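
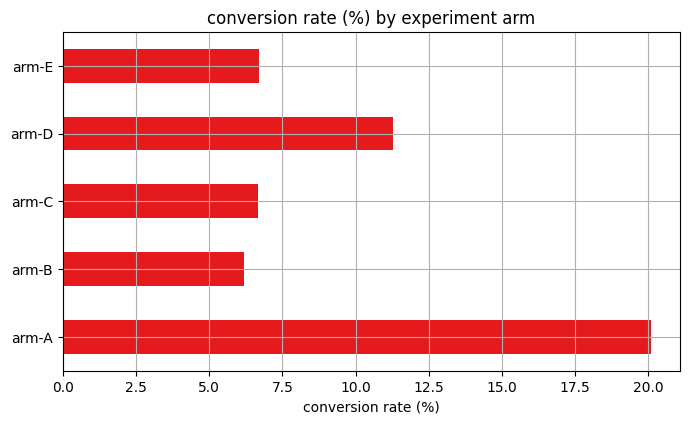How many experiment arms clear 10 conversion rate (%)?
Above 10: arm-A, arm-D.

2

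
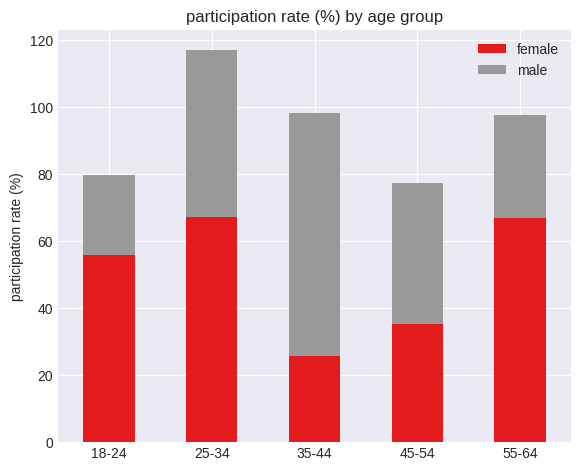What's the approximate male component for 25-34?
≈ 50

male top ≈ 120, bottom ≈ 70; segment ≈ 50.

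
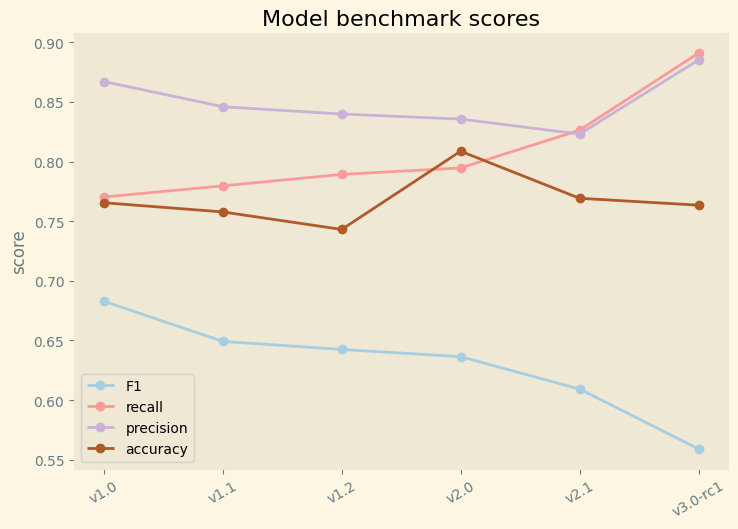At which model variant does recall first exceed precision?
v2.1

v2.0: recall ≈ 0.80 vs precision ≈ 0.85 (not yet); v2.1: recall ≈ 0.85 vs precision ≈ 0.80 (first crossover).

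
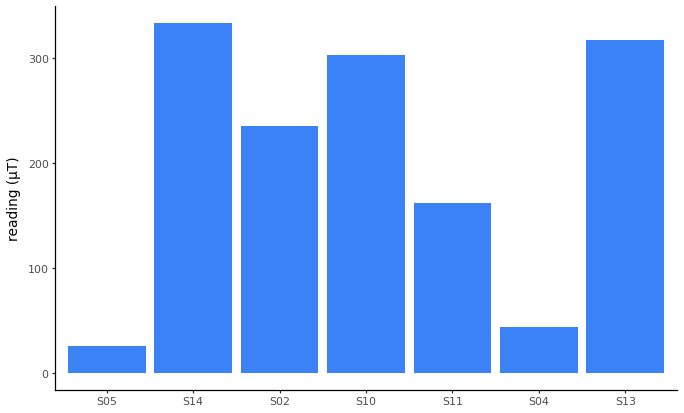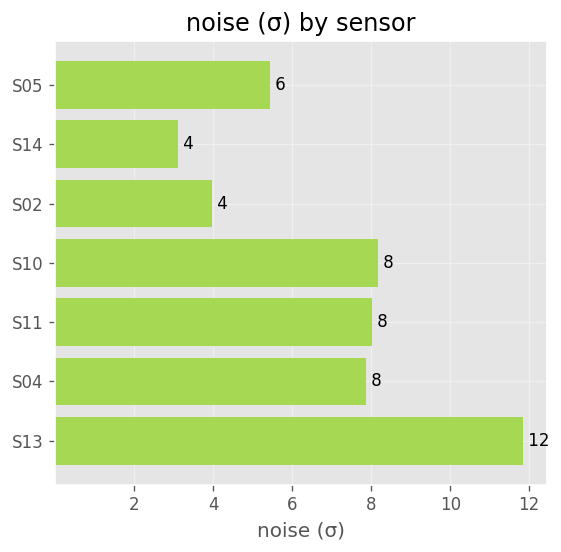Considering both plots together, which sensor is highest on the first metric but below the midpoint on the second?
S14

Chart 2 median noise (σ) ≈ 8; below-median sensors: S05, S14, S02. Among those, S14 has the highest reading (µT) (≈ 350).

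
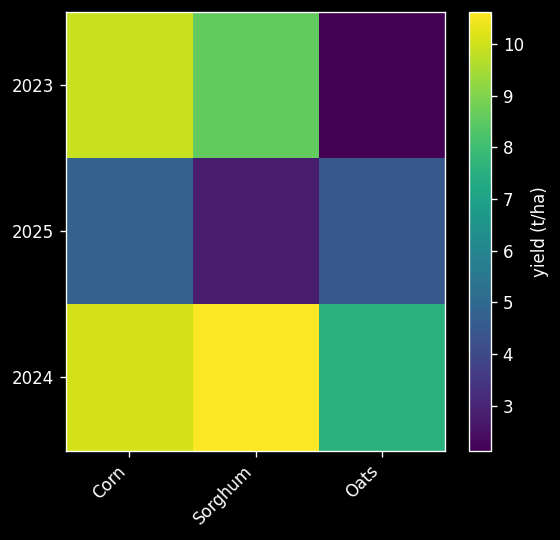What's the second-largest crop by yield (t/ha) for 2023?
Sorghum

Top 3 for 2023: Corn ≈ 10, Sorghum ≈ 9, Oats ≈ 2.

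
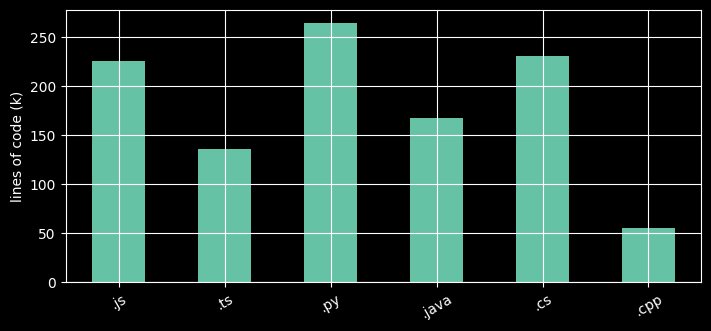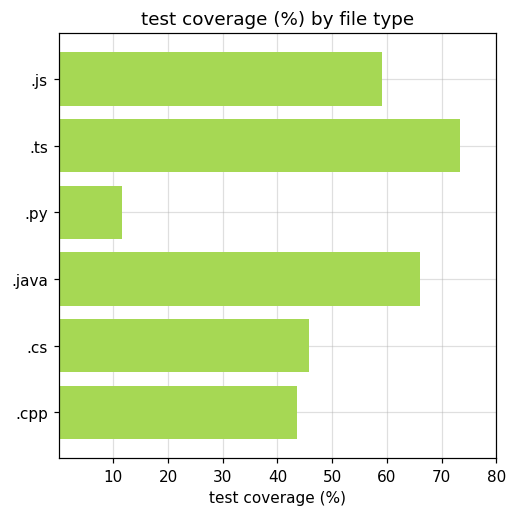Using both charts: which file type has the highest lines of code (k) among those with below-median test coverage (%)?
.py

Chart 2 median test coverage (%) ≈ 50; below-median file types: .py, .cs, .cpp. Among those, .py has the highest lines of code (k) (≈ 275).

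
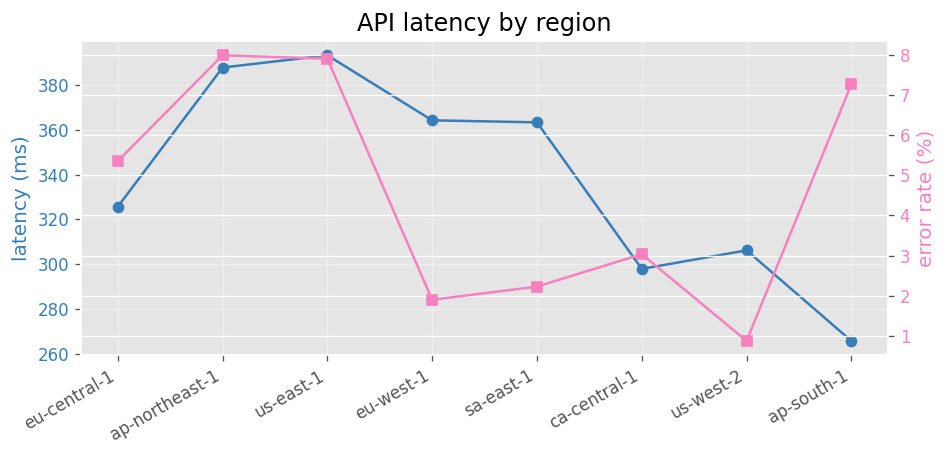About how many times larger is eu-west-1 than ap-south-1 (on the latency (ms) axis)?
eu-west-1 ≈ 360, ap-south-1 ≈ 260; 360/260 ≈ 1.38.

≈ 1.38×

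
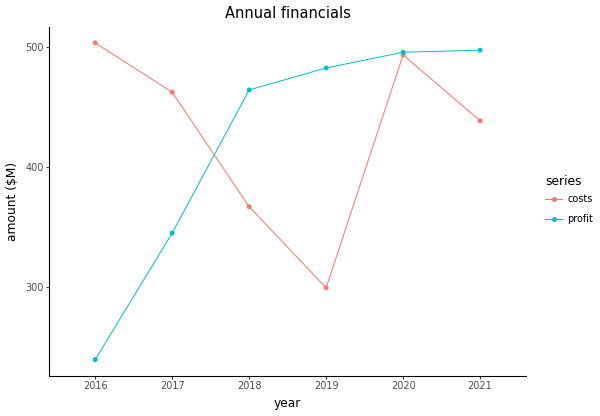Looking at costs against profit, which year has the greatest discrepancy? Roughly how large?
2016, ≈ 250 $M

2016: costs ≈ 500, profit ≈ 250 → gap ≈ 250. Next-largest (2019) is only ≈ 175.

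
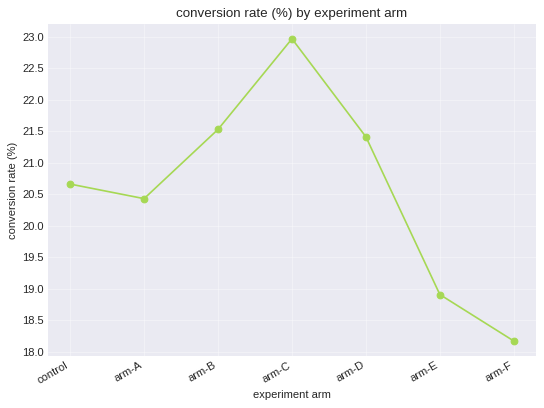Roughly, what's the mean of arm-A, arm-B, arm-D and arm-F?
≈ 20.38

(20.5 + 21.5 + 21.5 + 18.0) / 4 ≈ 20.38.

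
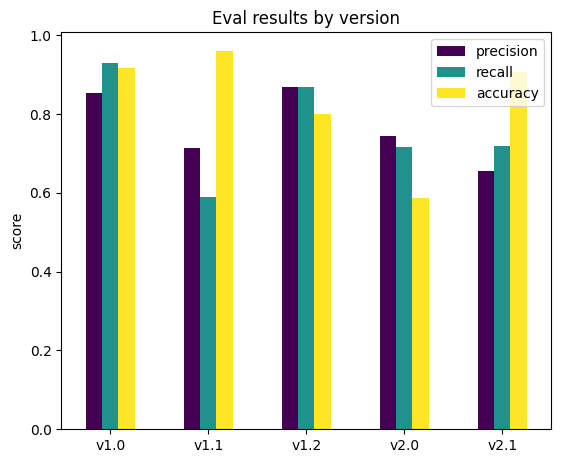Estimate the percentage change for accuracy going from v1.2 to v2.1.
v1.2 ≈ 0.8, v2.1 ≈ 0.9; (0.9 − 0.8) / 0.8 ≈ +12.5%.

≈ +12.5%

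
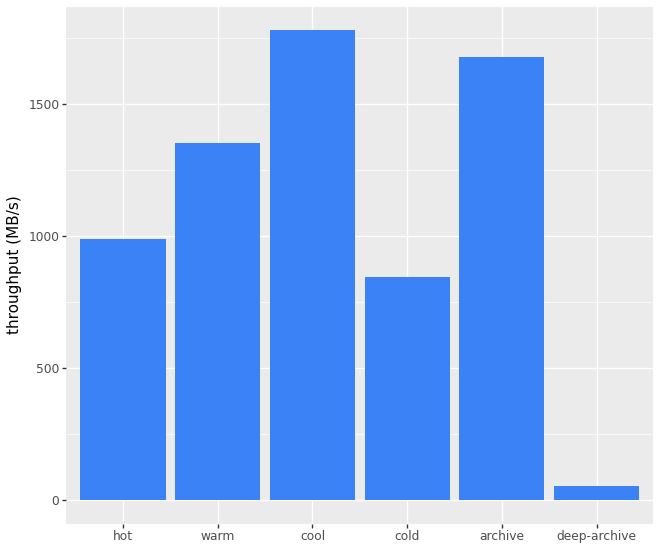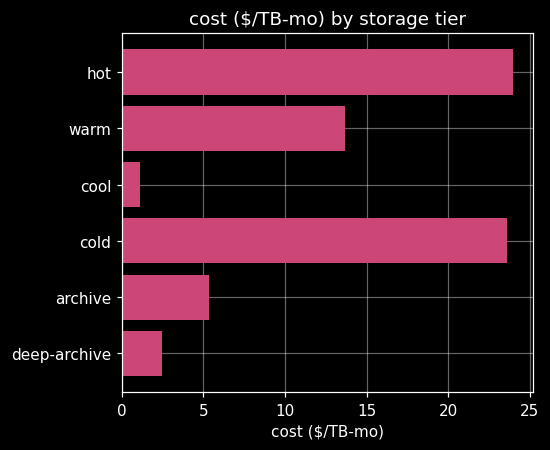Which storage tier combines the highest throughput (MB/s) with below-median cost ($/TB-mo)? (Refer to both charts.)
Chart 2 median cost ($/TB-mo) ≈ 10; below-median storage tiers: cool, archive, deep-archive. Among those, cool has the highest throughput (MB/s) (≈ 1800).

cool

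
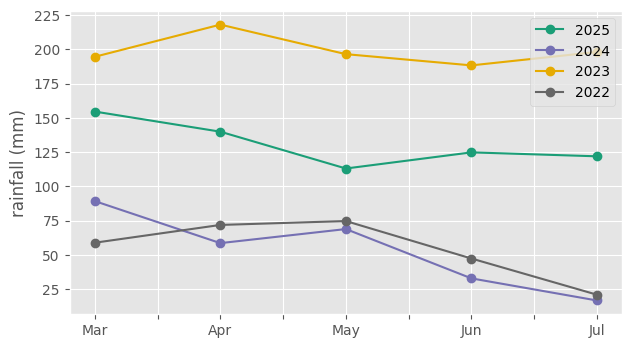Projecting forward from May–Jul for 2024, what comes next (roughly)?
Last three: 60, 40, 20 → slope ≈ -20/step → next ≈ 0.

≈ 0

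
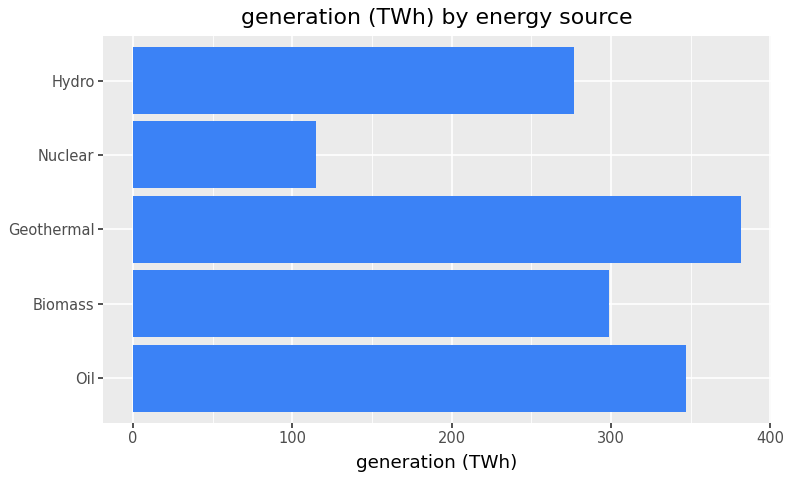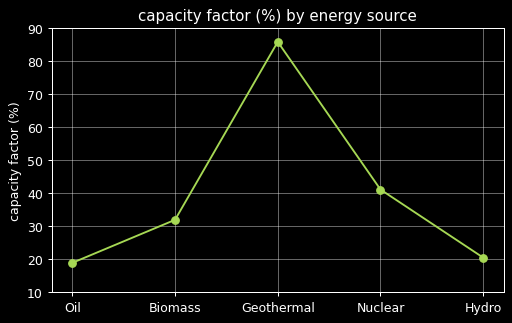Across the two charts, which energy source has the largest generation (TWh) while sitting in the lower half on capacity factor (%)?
Chart 2 median capacity factor (%) ≈ 30; below-median energy sources: Oil, Hydro. Among those, Oil has the highest generation (TWh) (≈ 350).

Oil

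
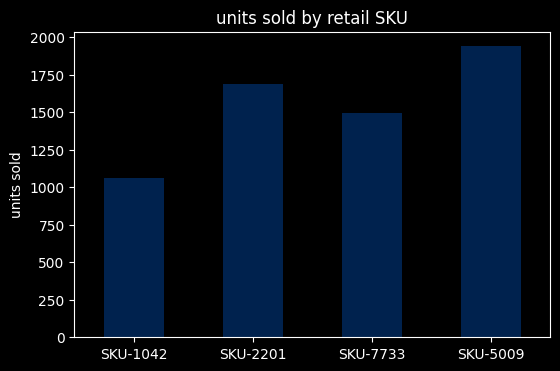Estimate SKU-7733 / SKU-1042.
≈ 1.4×

SKU-7733 ≈ 1400, SKU-1042 ≈ 1000; 1400/1000 ≈ 1.4.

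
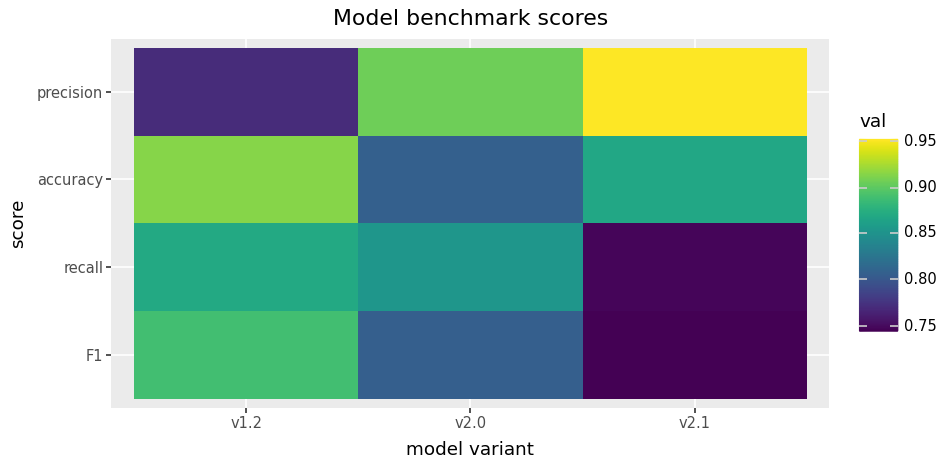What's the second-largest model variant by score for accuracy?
Top 3 for accuracy: v1.2 ≈ 0.92, v2.1 ≈ 0.86, v2.0 ≈ 0.80.

v2.1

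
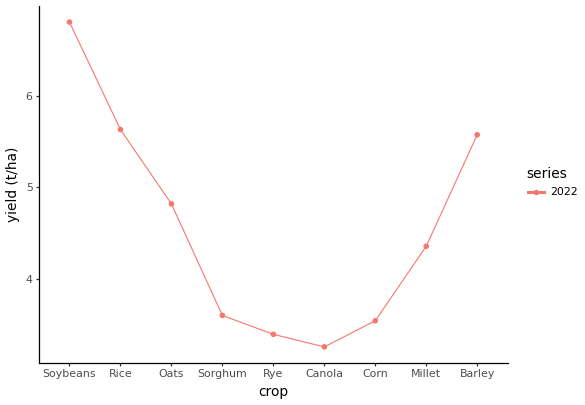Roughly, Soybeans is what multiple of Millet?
≈ 1.56×

Soybeans ≈ 7.0, Millet ≈ 4.5; 7.0/4.5 ≈ 1.56.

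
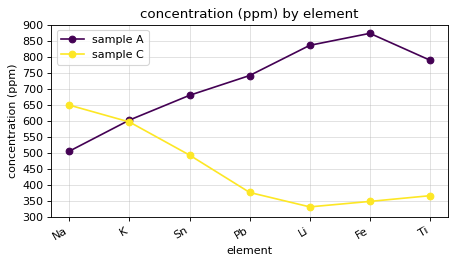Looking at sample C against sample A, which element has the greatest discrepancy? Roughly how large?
Fe: sample C ≈ 350, sample A ≈ 900 → gap ≈ 550. Next-largest (Li) is only ≈ 500.

Fe, ≈ 550 ppm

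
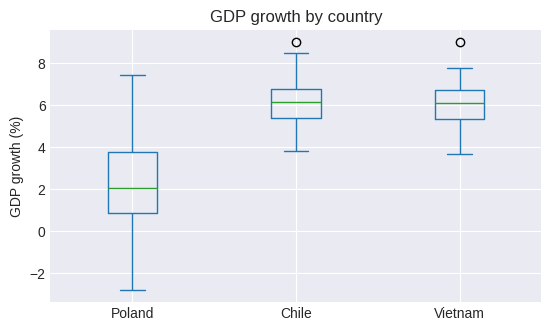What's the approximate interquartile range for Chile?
≈ 1.5

Q3 ≈ 7.0, Q1 ≈ 5.5; IQR ≈ 1.5.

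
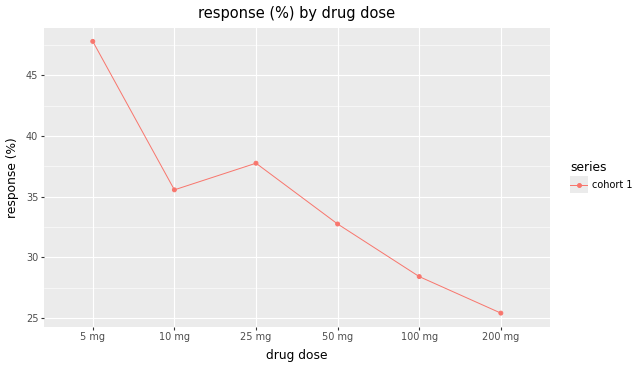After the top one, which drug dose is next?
25 mg

Top 3: 5 mg ≈ 48, 25 mg ≈ 38, 10 mg ≈ 36.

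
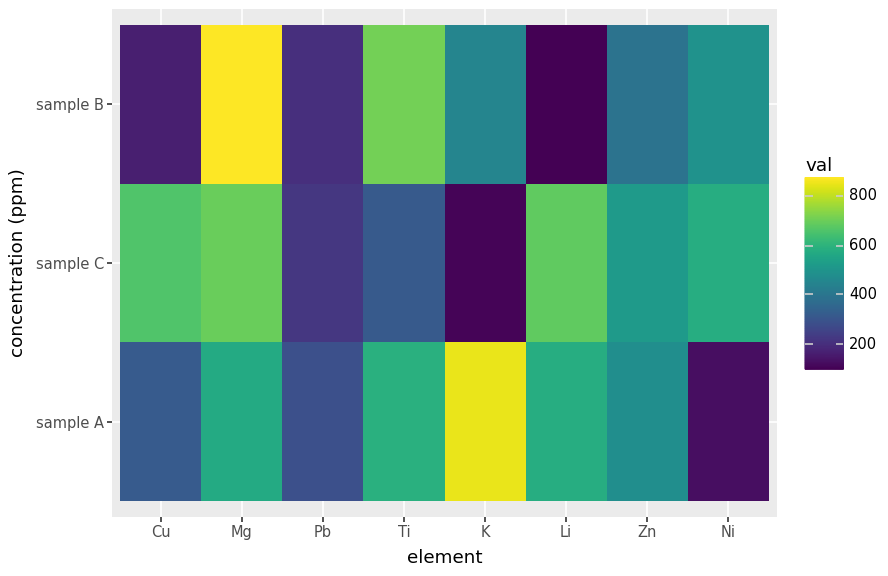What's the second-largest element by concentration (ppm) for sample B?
Ti

Top 3 for sample B: Mg ≈ 900, Ti ≈ 700, Ni ≈ 500.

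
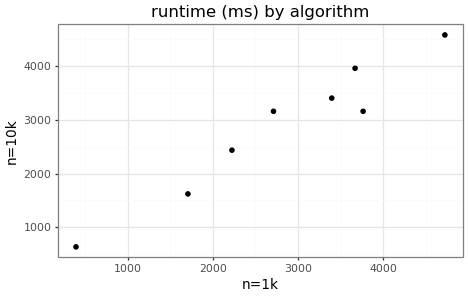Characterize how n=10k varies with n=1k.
Points are positively correlated; strong (|r| ≈ 1.0).

positive, strong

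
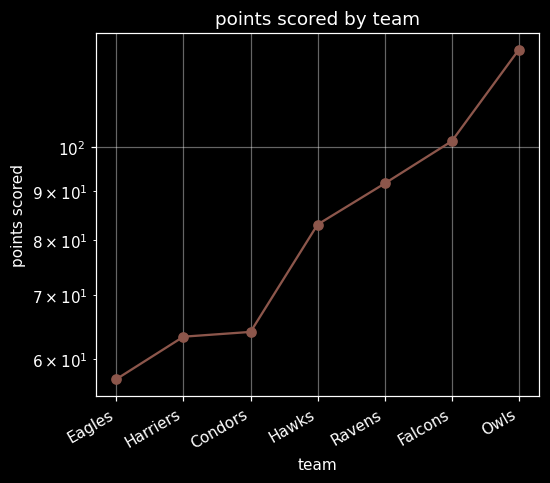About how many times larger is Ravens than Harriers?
Ravens ≈ 90, Harriers ≈ 60; 90/60 ≈ 1.5.

≈ 1.5×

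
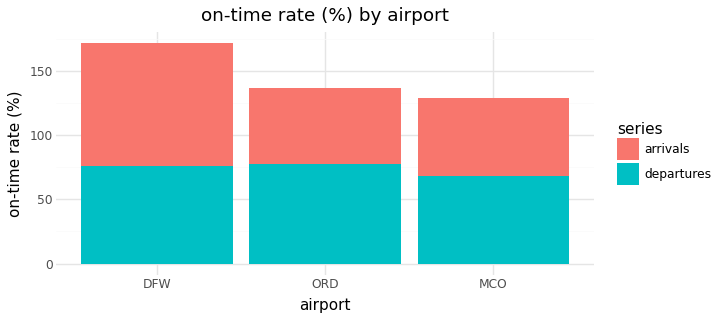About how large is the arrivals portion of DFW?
arrivals top ≈ 180, bottom ≈ 80; segment ≈ 100.

≈ 100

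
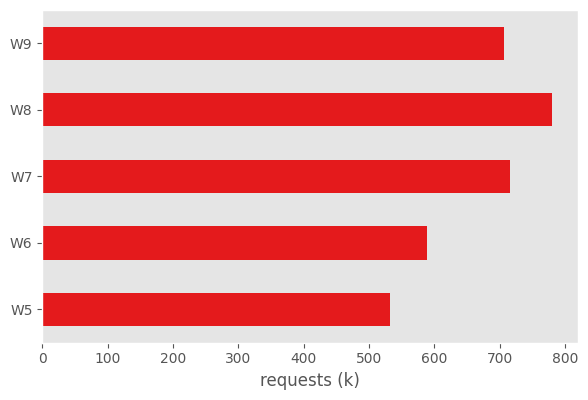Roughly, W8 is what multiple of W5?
≈ 1.6×

W8 ≈ 800, W5 ≈ 500; 800/500 ≈ 1.6.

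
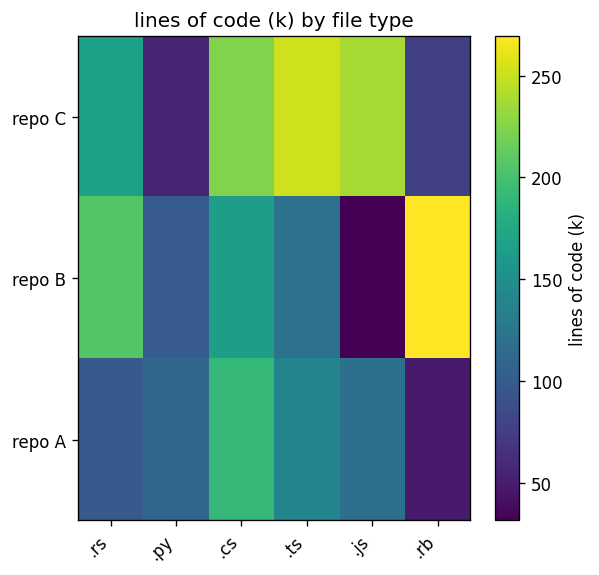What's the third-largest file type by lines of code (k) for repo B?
Top 4 for repo B: .rb ≈ 260, .rs ≈ 200, .cs ≈ 160, .ts ≈ 120.

.cs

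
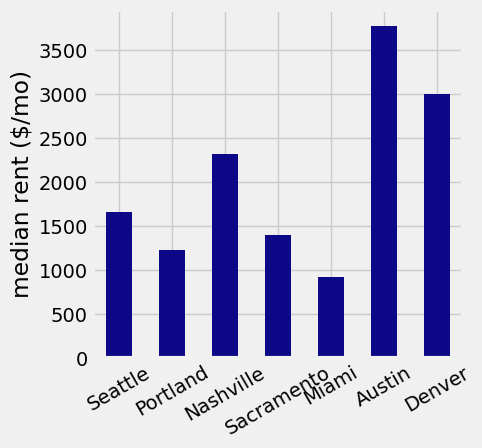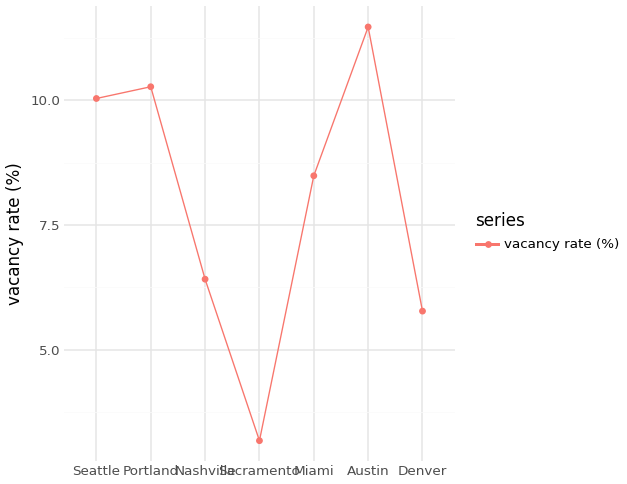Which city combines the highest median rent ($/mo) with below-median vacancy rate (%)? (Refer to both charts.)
Denver

Chart 2 median vacancy rate (%) ≈ 8; below-median cities: Nashville, Sacramento, Denver. Among those, Denver has the highest median rent ($/mo) (≈ 3000).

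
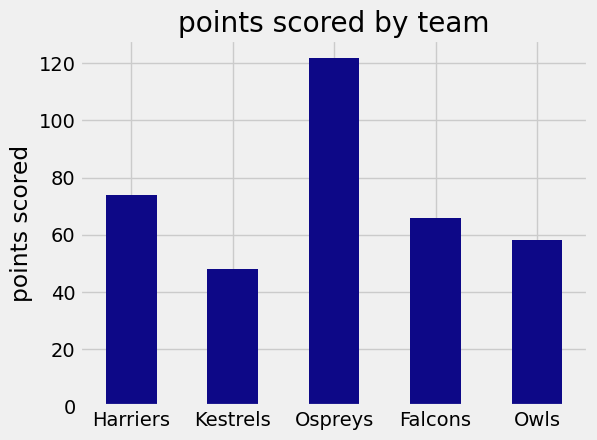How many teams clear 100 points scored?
Above 100: Ospreys.

1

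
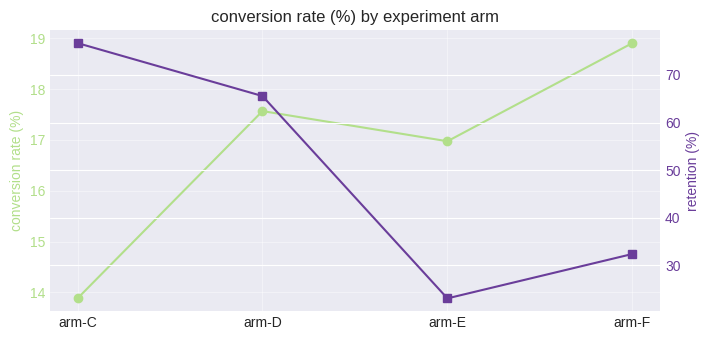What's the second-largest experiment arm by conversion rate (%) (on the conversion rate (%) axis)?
arm-D

Top 3 (on the conversion rate (%) axis): arm-F ≈ 19.0, arm-D ≈ 17.5, arm-E ≈ 17.0.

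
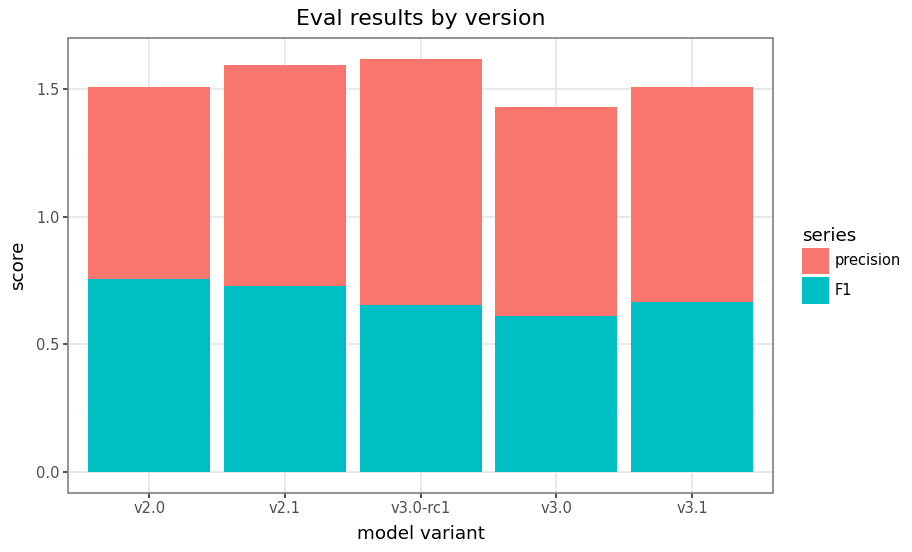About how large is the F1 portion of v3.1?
F1 top ≈ 0.6, bottom ≈ 0.0; segment ≈ 0.6.

≈ 0.6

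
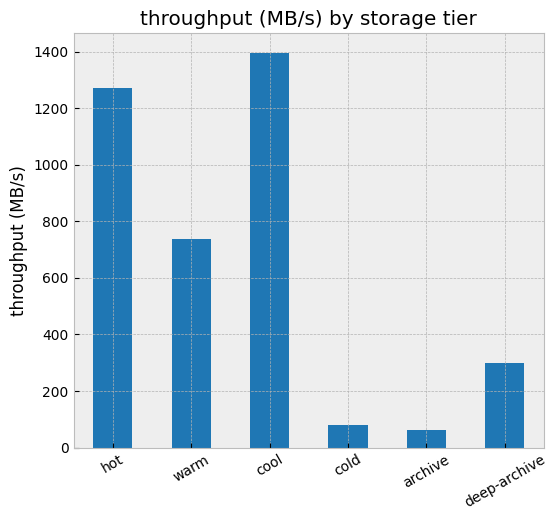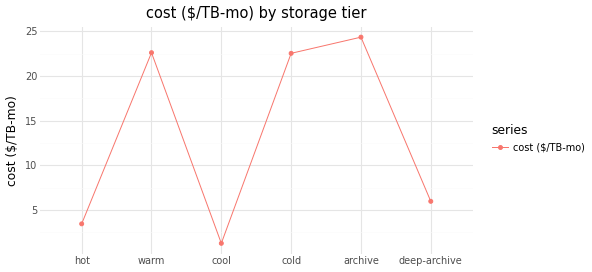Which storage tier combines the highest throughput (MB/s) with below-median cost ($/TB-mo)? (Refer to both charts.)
Chart 2 median cost ($/TB-mo) ≈ 15; below-median storage tiers: hot, cool, deep-archive. Among those, cool has the highest throughput (MB/s) (≈ 1400).

cool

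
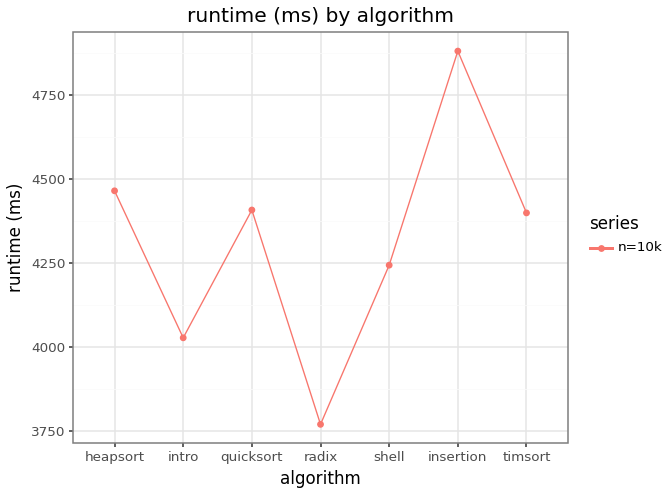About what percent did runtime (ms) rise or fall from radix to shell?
≈ +10.5%

radix ≈ 3800, shell ≈ 4200; (4200 − 3800) / 3800 ≈ +10.5%.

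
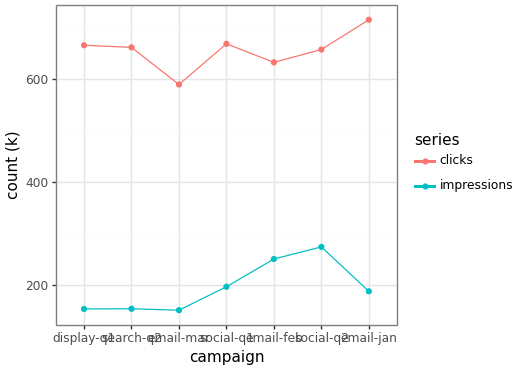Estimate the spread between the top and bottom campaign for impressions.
≈ 100

Max social-q2 ≈ 250, min email-mar ≈ 150; range ≈ 100.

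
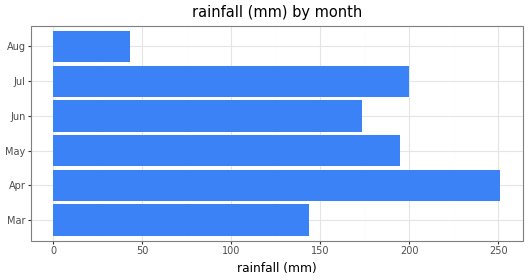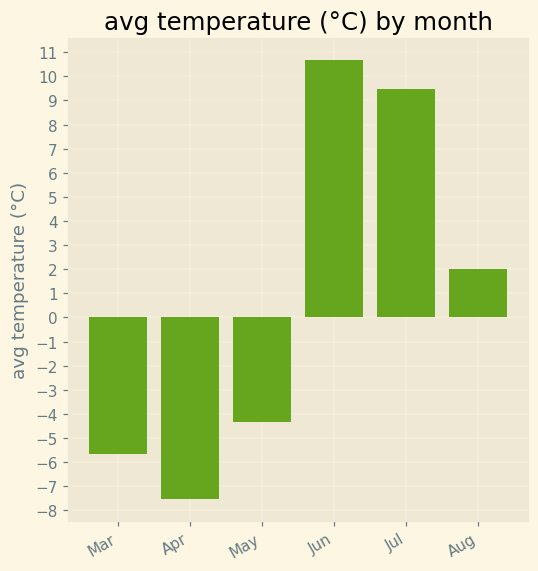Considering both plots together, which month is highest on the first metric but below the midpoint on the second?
Chart 2 median avg temperature (°C) ≈ -1; below-median months: Mar, Apr, May. Among those, Apr has the highest rainfall (mm) (≈ 250).

Apr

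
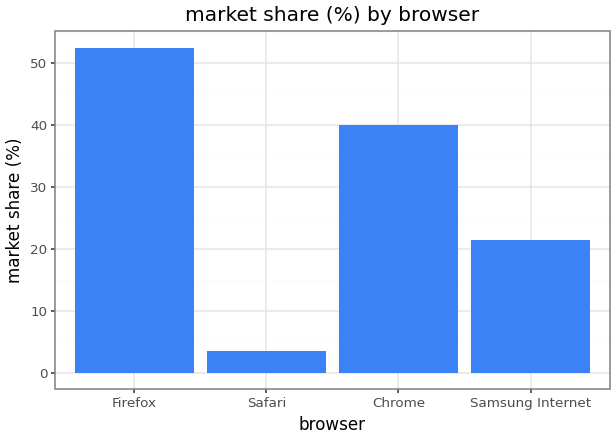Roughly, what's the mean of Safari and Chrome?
≈ 22

(5 + 40) / 2 ≈ 22.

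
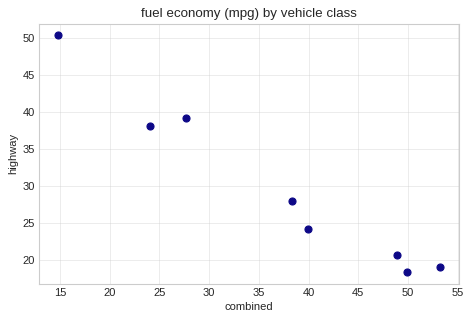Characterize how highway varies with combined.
negative, strong

Points are negatively correlated; strong (|r| ≈ 1.0).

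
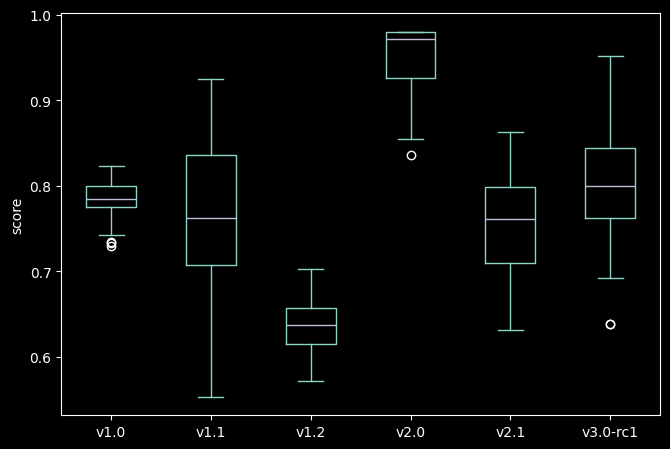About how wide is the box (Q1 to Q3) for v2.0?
≈ 0.05

Q3 ≈ 1.00, Q1 ≈ 0.95; IQR ≈ 0.05.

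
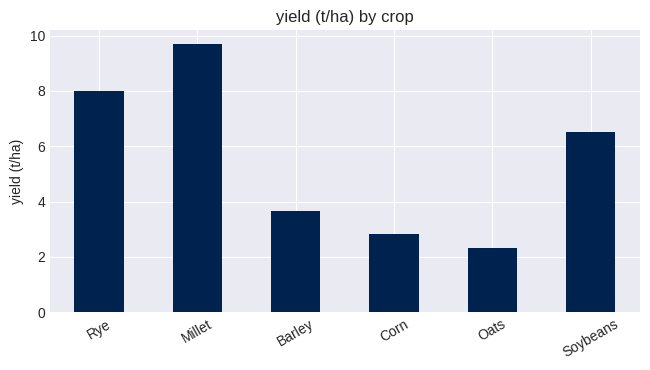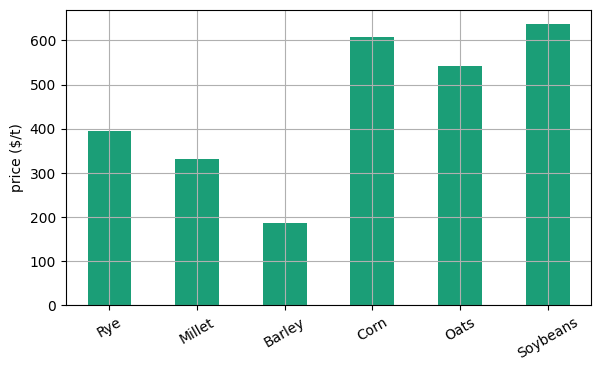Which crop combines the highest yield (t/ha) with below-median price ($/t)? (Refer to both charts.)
Chart 2 median price ($/t) ≈ 500; below-median crops: Rye, Millet, Barley. Among those, Millet has the highest yield (t/ha) (≈ 10).

Millet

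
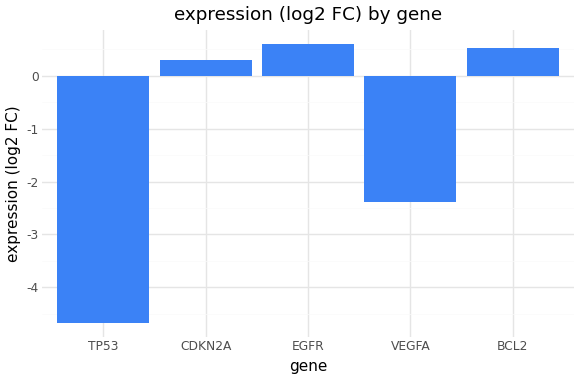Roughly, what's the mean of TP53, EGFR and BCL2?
≈ -1.17

(-4.5 + 0.5 + 0.5) / 3 ≈ -1.17.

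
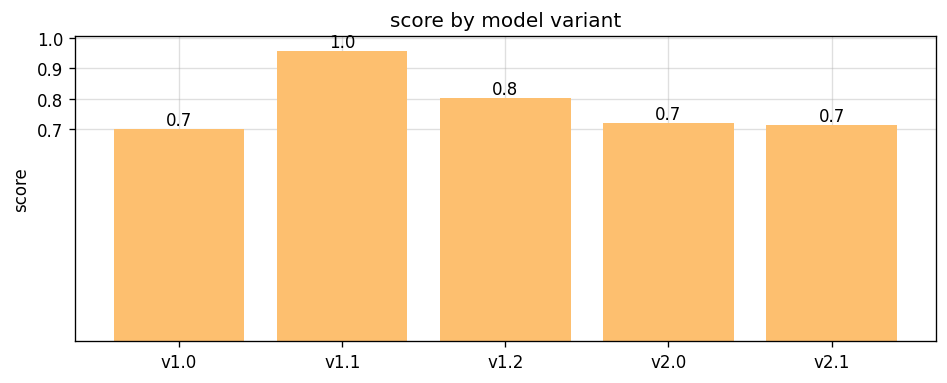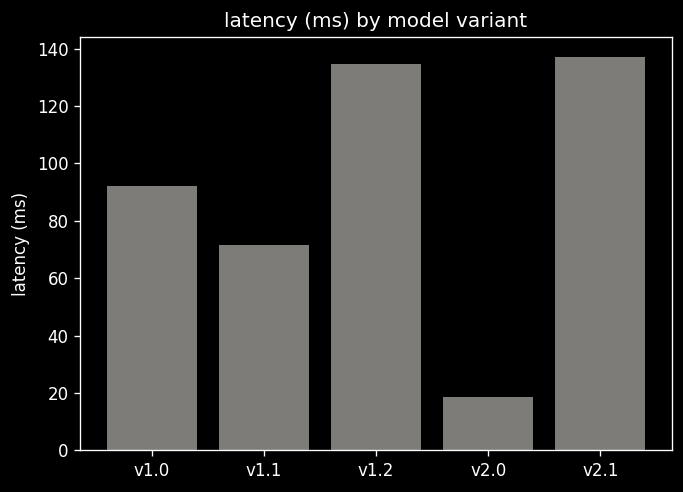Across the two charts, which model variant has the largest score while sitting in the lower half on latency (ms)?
v1.1

Chart 2 median latency (ms) ≈ 100; below-median model variants: v1.1, v2.0. Among those, v1.1 has the highest score (≈ 1).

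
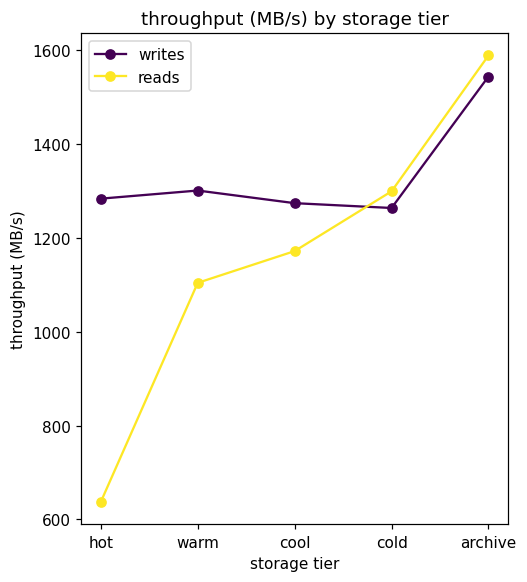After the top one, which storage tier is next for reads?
Top 3 for reads: archive ≈ 1600, cold ≈ 1300, cool ≈ 1200.

cold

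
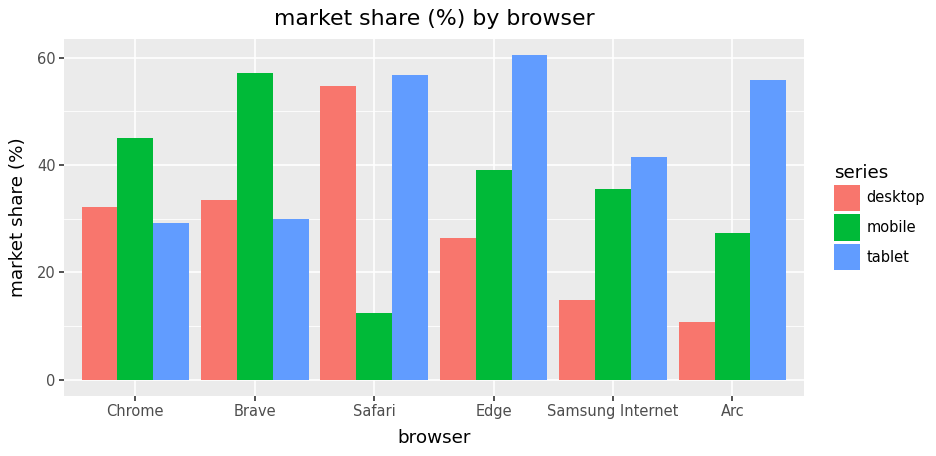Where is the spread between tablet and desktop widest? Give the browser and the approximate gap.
Arc, ≈ 50 %

Arc: tablet ≈ 60, desktop ≈ 10 → gap ≈ 50. Next-largest (Edge) is only ≈ 30.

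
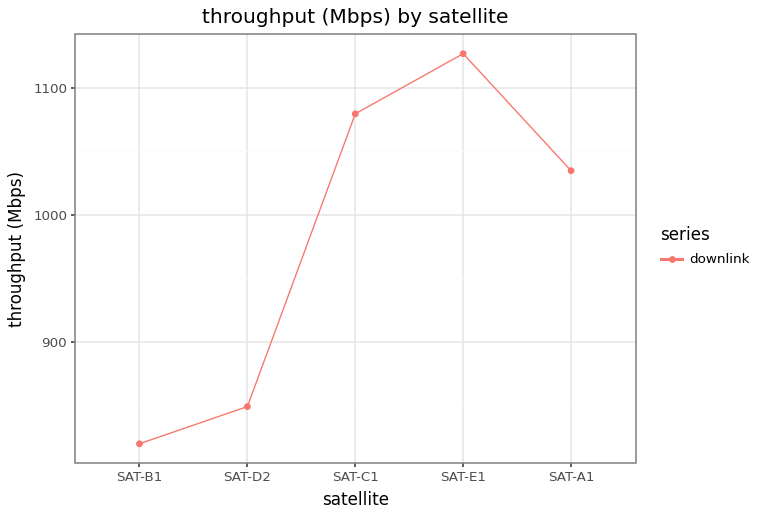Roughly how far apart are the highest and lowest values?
≈ 350

Max SAT-E1 ≈ 1150, min SAT-B1 ≈ 800; range ≈ 350.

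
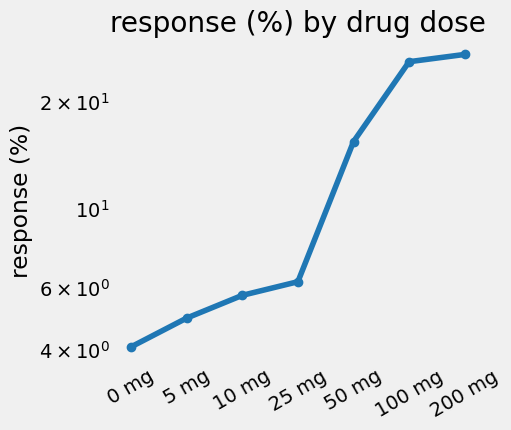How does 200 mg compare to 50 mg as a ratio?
200 mg ≈ 28, 50 mg ≈ 16; 28/16 ≈ 1.75.

≈ 1.75×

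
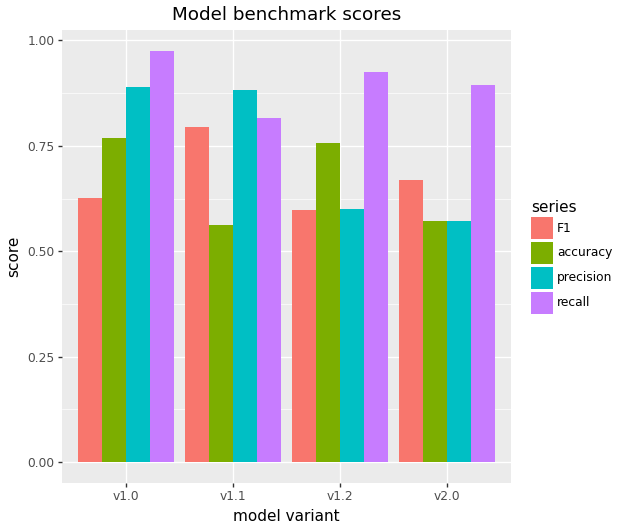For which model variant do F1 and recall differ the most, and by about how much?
v1.0, ≈ 0.4

v1.0: F1 ≈ 0.6, recall ≈ 1.0 → gap ≈ 0.4. Next-largest (v1.2) is only ≈ 0.3.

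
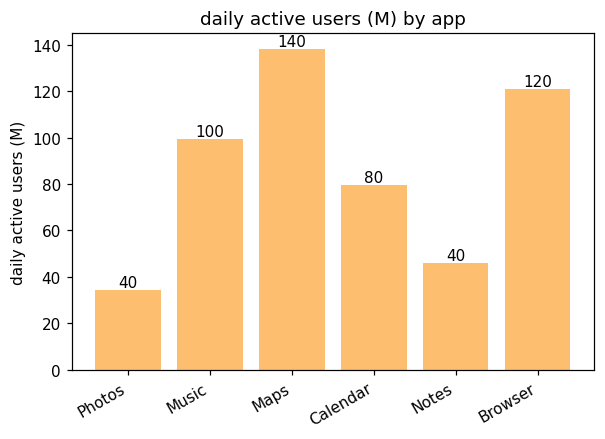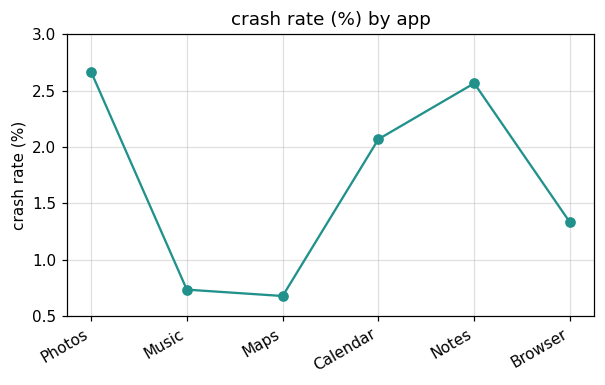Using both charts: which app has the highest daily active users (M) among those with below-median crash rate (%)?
Chart 2 median crash rate (%) ≈ 1.5; below-median apps: Music, Maps, Browser. Among those, Maps has the highest daily active users (M) (≈ 140).

Maps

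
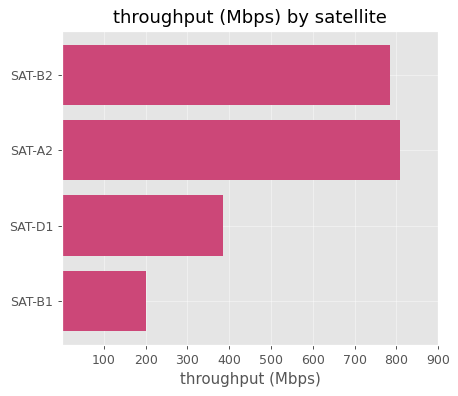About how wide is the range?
≈ 600

Max SAT-A2 ≈ 800, min SAT-B1 ≈ 200; range ≈ 600.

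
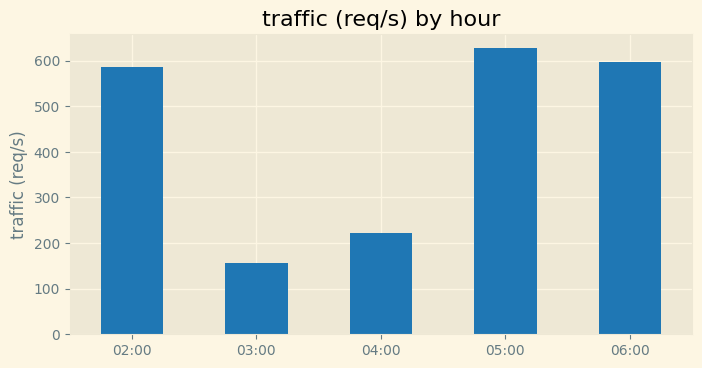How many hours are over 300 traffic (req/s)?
Above 300: 02:00, 05:00, 06:00.

3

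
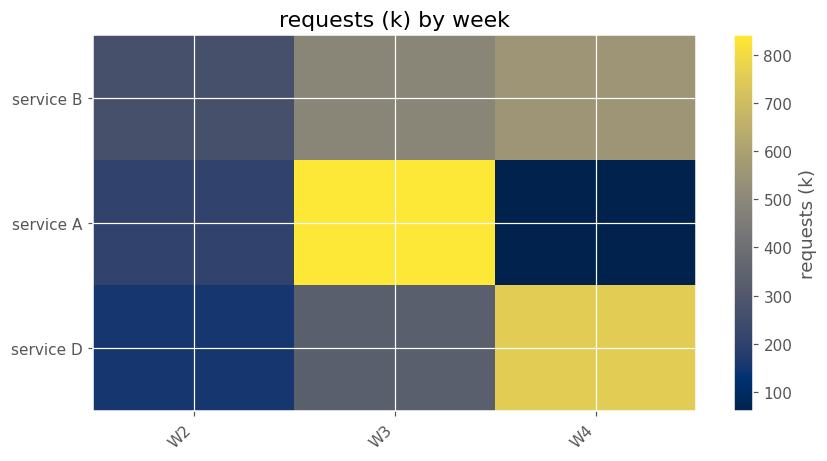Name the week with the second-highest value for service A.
Top 3 for service A: W3 ≈ 800, W2 ≈ 200, W4 ≈ 100.

W2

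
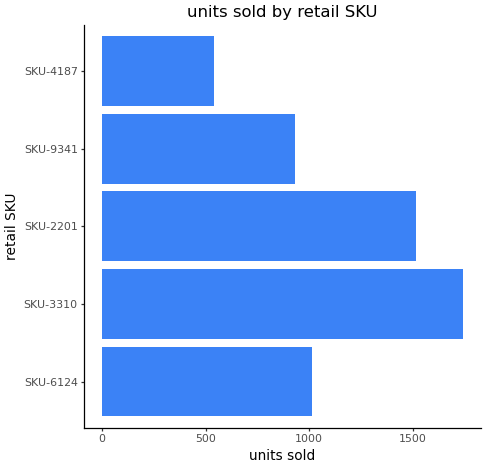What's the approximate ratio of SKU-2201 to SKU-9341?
≈ 1.6×

SKU-2201 ≈ 1600, SKU-9341 ≈ 1000; 1600/1000 ≈ 1.6.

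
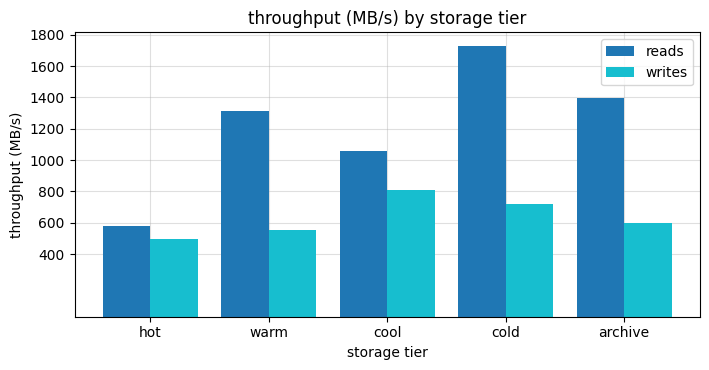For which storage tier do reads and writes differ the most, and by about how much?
cold: reads ≈ 1800, writes ≈ 800 → gap ≈ 1000. Next-largest (archive) is only ≈ 800.

cold, ≈ 1000 MB/s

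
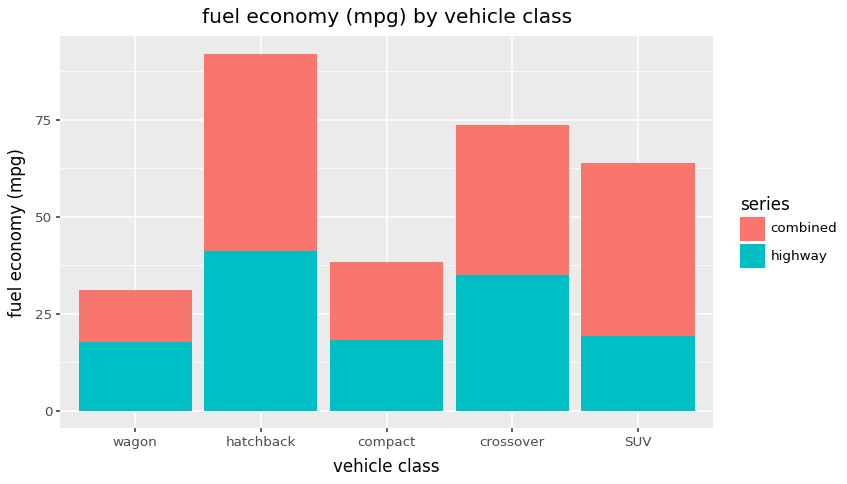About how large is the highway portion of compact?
highway top ≈ 20, bottom ≈ 0; segment ≈ 20.

≈ 20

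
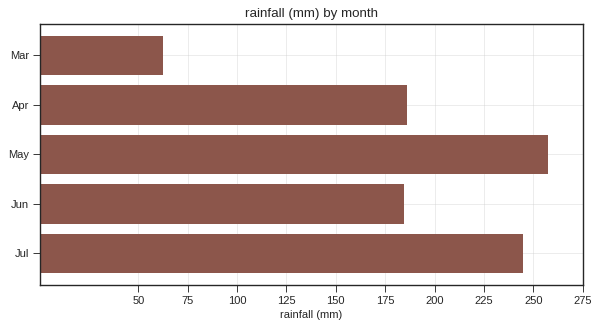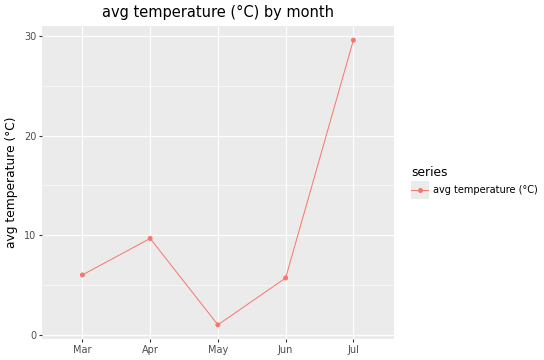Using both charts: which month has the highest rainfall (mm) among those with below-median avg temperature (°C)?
May

Chart 2 median avg temperature (°C) ≈ 5; below-median months: May, Jun. Among those, May has the highest rainfall (mm) (≈ 250).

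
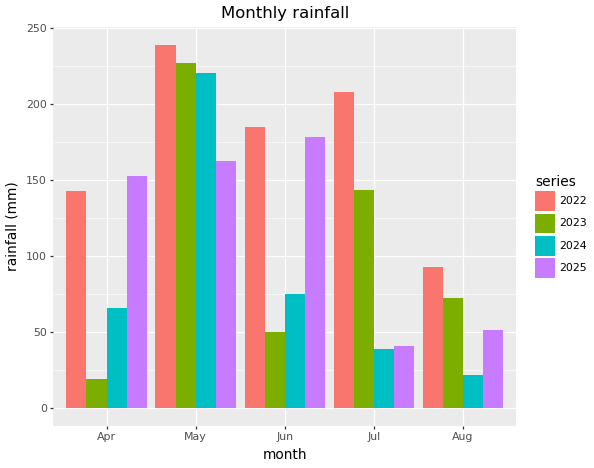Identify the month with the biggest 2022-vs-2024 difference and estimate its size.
Jul: 2022 ≈ 200, 2024 ≈ 40 → gap ≈ 160. Next-largest (Jun) is only ≈ 100.

Jul, ≈ 160 mm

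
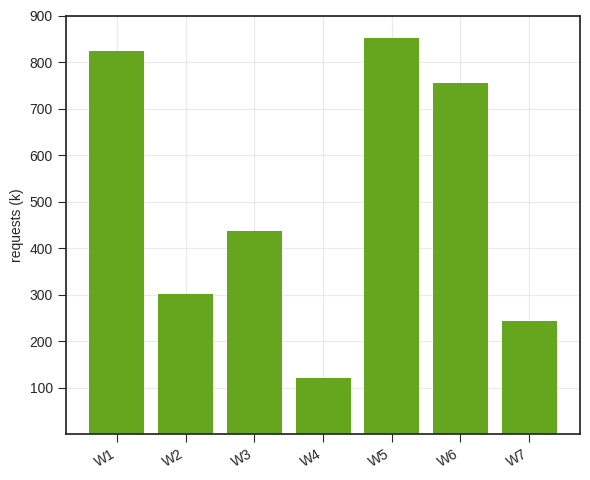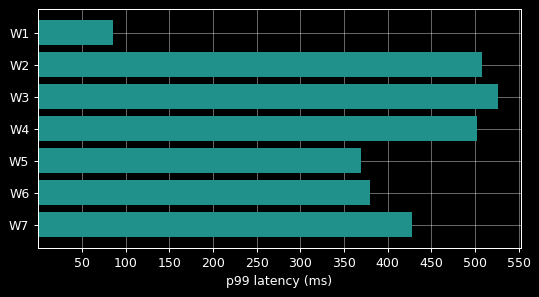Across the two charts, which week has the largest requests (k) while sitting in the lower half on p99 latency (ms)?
W5

Chart 2 median p99 latency (ms) ≈ 450; below-median weeks: W1, W5, W6. Among those, W5 has the highest requests (k) (≈ 900).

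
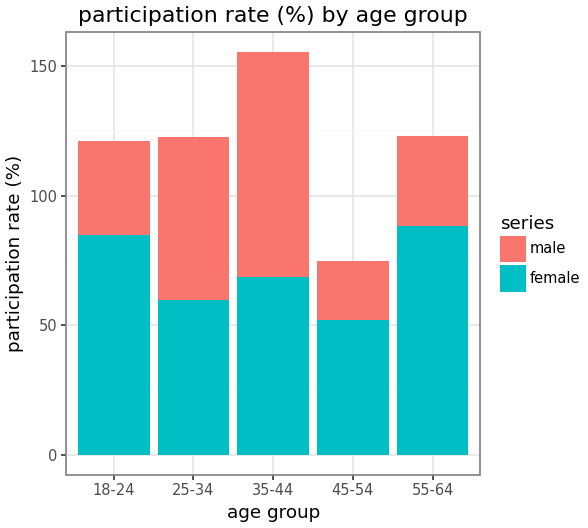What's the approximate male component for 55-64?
male top ≈ 120, bottom ≈ 80; segment ≈ 40.

≈ 40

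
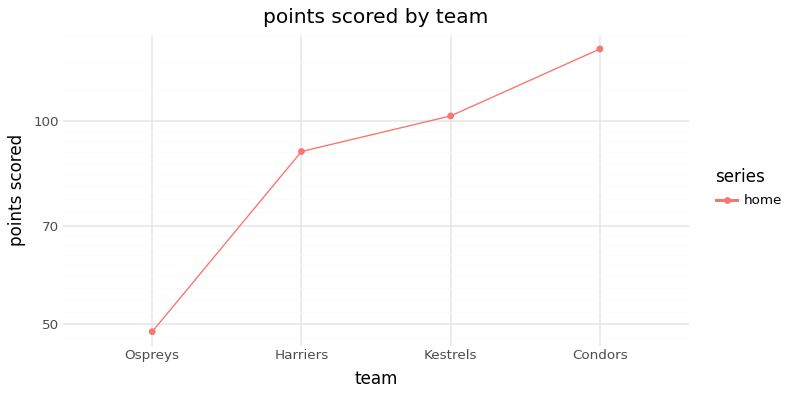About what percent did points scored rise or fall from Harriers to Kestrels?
≈ +11.1%

Harriers ≈ 90, Kestrels ≈ 100; (100 − 90) / 90 ≈ +11.1%.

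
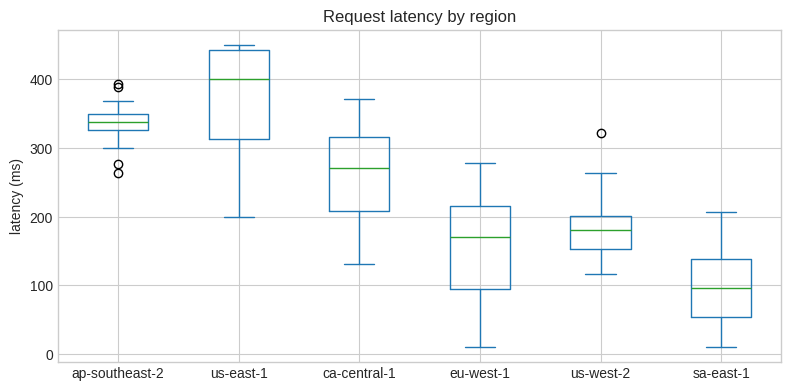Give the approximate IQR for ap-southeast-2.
Q3 ≈ 350, Q1 ≈ 325; IQR ≈ 25.

≈ 25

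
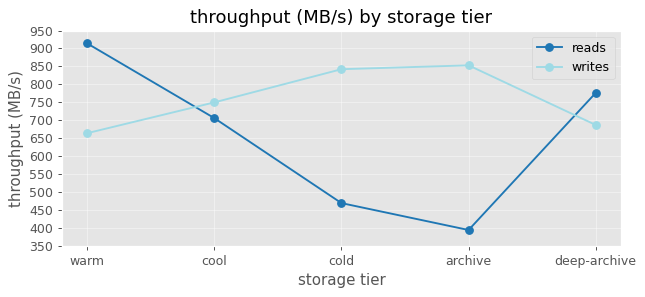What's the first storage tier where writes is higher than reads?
warm: writes ≈ 650 vs reads ≈ 900 (not yet); cool: writes ≈ 750 vs reads ≈ 700 (first crossover).

cool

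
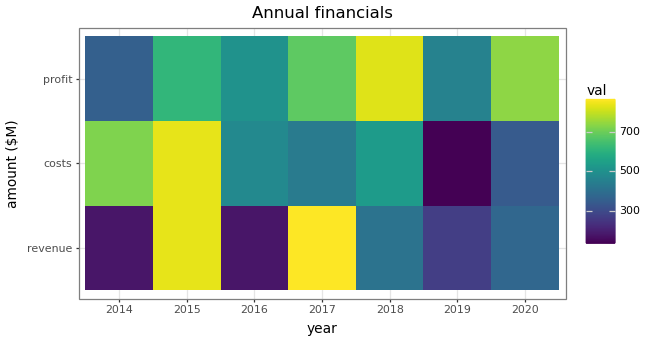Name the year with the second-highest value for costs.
2014

Top 3 for costs: 2015 ≈ 800, 2014 ≈ 700, 2018 ≈ 500.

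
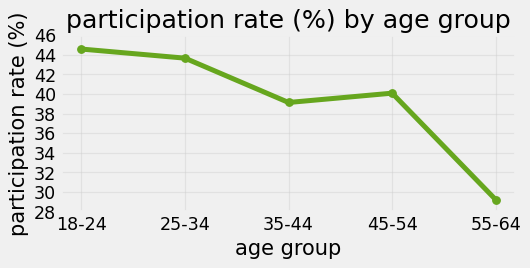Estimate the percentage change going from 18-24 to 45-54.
≈ -9.1%

18-24 ≈ 44, 45-54 ≈ 40; (40 − 44) / 44 ≈ -9.1%.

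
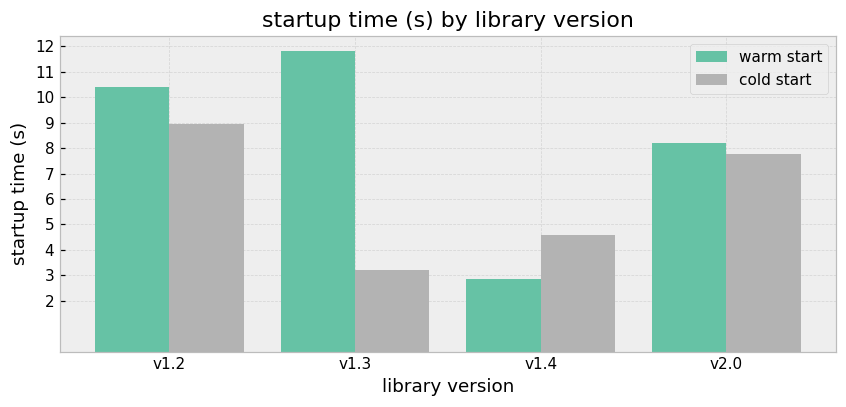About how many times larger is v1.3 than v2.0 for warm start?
v1.3 ≈ 12, v2.0 ≈ 8; 12/8 ≈ 1.5.

≈ 1.5×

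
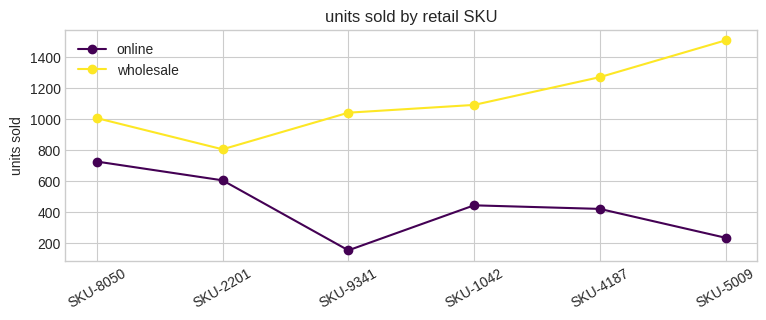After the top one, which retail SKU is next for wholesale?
SKU-4187

Top 3 for wholesale: SKU-5009 ≈ 1600, SKU-4187 ≈ 1200, SKU-1042 ≈ 1000.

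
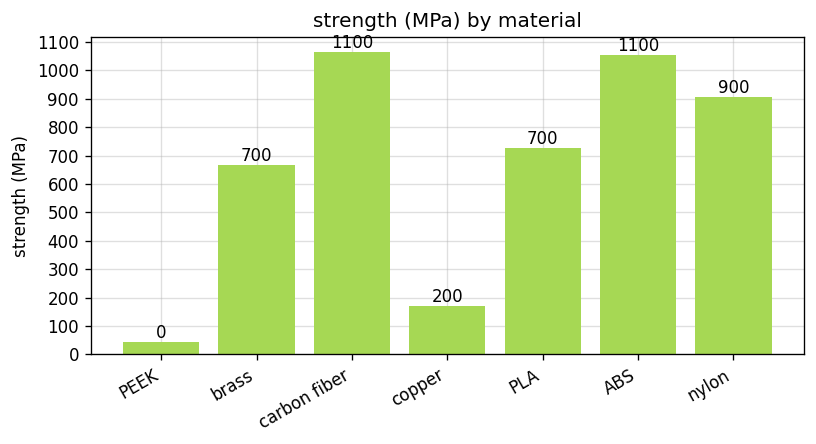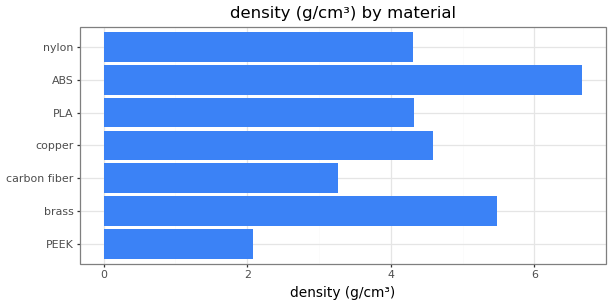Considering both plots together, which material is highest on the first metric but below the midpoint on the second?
carbon fiber

Chart 2 median density (g/cm³) ≈ 4; below-median materials: PEEK, carbon fiber, nylon. Among those, carbon fiber has the highest strength (MPa) (≈ 1100).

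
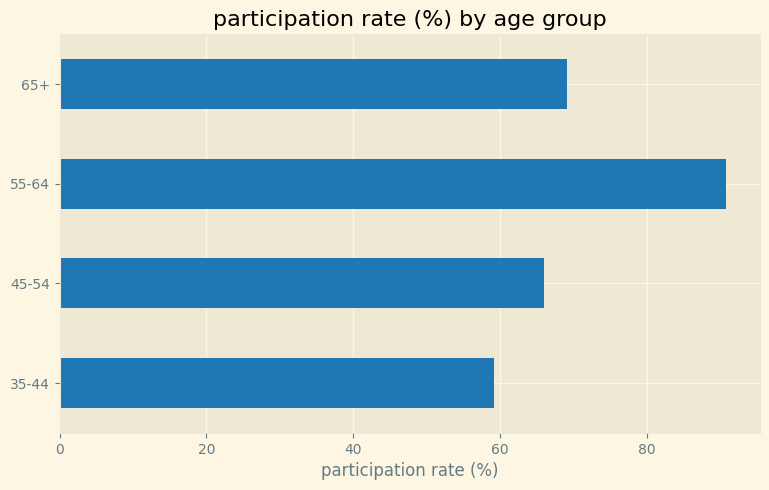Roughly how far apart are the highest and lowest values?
Max 55-64 ≈ 90, min 35-44 ≈ 60; range ≈ 30.

≈ 30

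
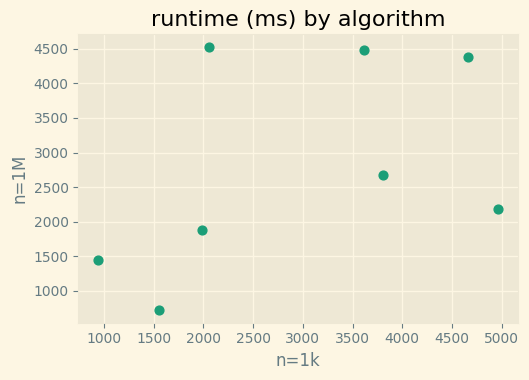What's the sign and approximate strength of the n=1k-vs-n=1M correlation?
Points are positively correlated; moderate (|r| ≈ 0.5).

positive, moderate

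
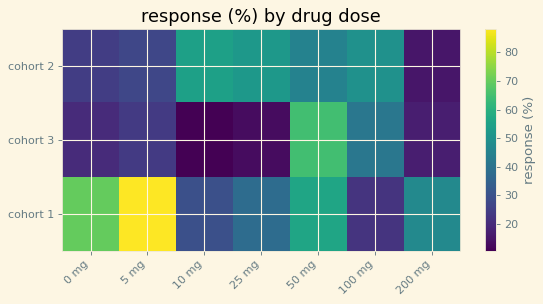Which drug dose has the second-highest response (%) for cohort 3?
100 mg

Top 3 for cohort 3: 50 mg ≈ 60, 100 mg ≈ 40, 5 mg ≈ 20.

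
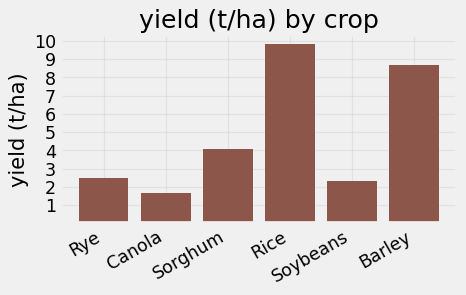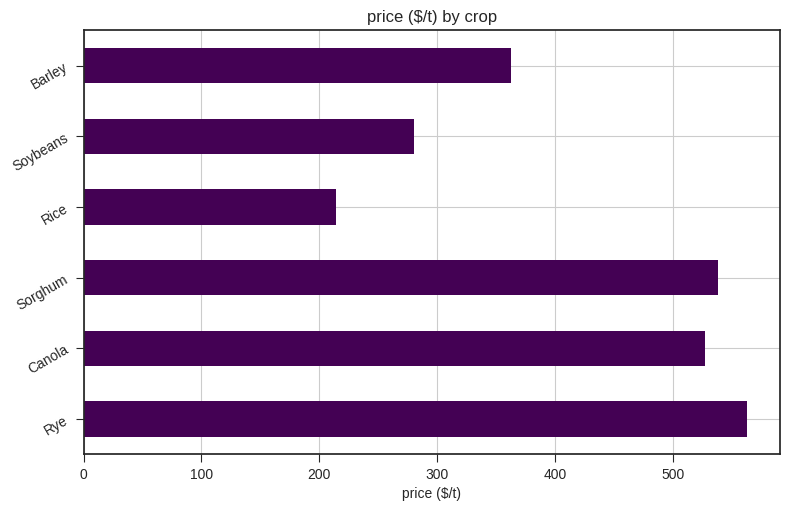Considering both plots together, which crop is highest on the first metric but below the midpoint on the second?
Rice

Chart 2 median price ($/t) ≈ 400; below-median crops: Rice, Soybeans, Barley. Among those, Rice has the highest yield (t/ha) (≈ 10).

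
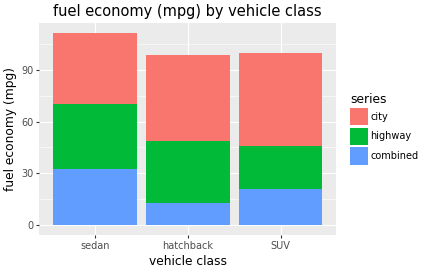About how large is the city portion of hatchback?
≈ 50

city top ≈ 100, bottom ≈ 50; segment ≈ 50.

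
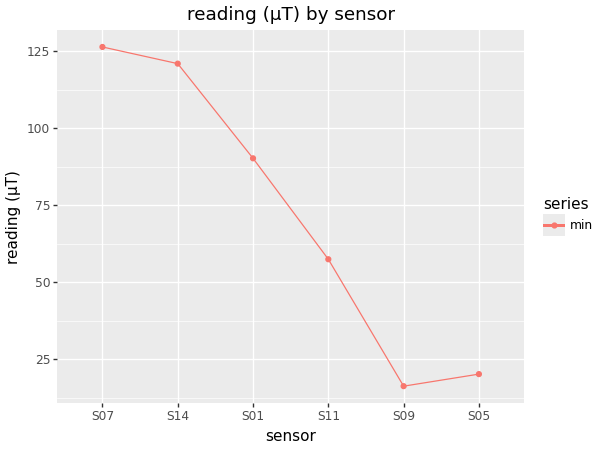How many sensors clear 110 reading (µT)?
Above 110: S07, S14.

2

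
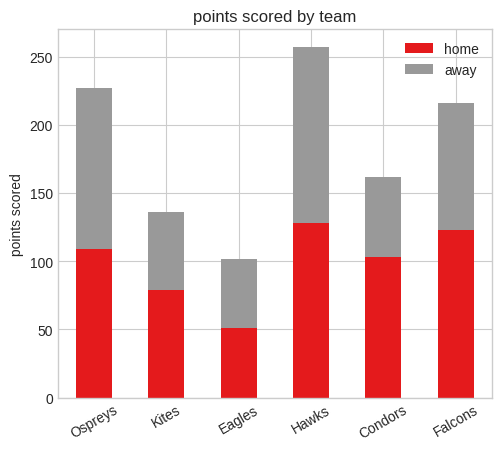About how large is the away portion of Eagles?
≈ 50

away top ≈ 100, bottom ≈ 50; segment ≈ 50.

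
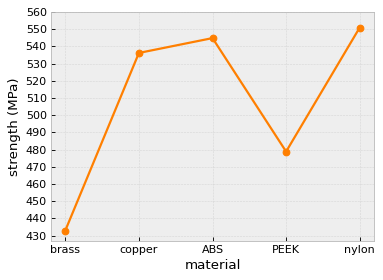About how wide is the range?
Max nylon ≈ 550, min brass ≈ 430; range ≈ 120.

≈ 120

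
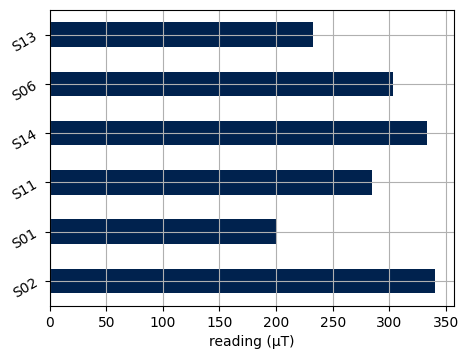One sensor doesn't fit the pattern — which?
S01

S01 ≈ 200; the rest sit between ≈ 250 and ≈ 350.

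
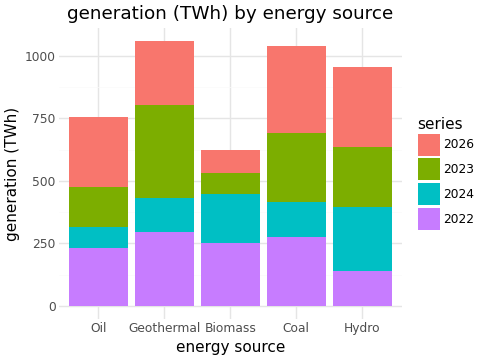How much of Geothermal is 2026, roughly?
≈ 300

2026 top ≈ 1100, bottom ≈ 800; segment ≈ 300.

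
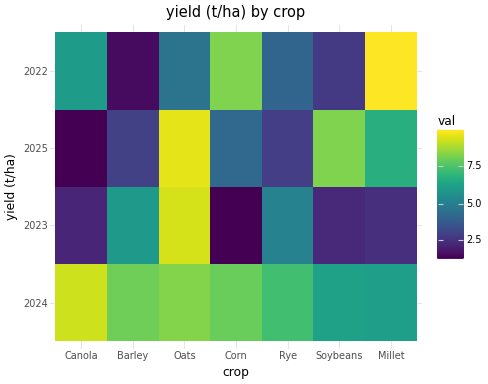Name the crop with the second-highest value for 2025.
Soybeans

Top 3 for 2025: Oats ≈ 10, Soybeans ≈ 8, Millet ≈ 7.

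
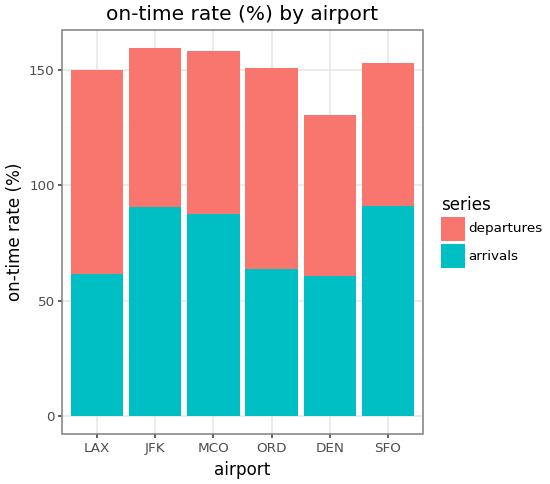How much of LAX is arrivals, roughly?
arrivals top ≈ 60, bottom ≈ 0; segment ≈ 60.

≈ 60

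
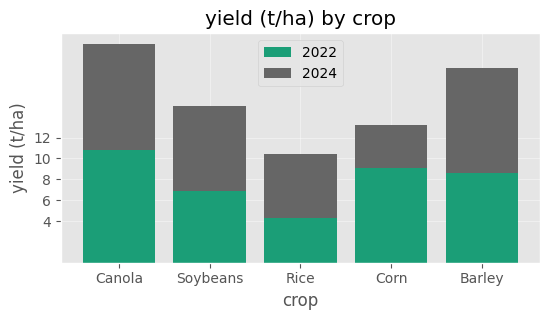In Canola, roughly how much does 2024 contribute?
2024 top ≈ 20, bottom ≈ 10; segment ≈ 10.

≈ 10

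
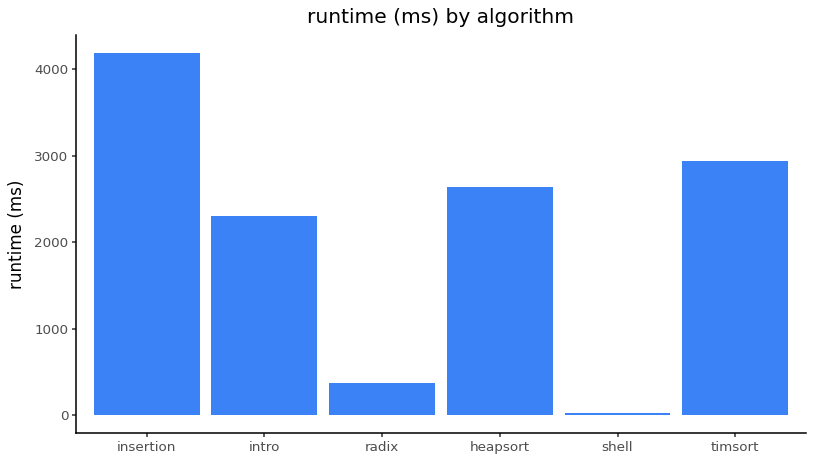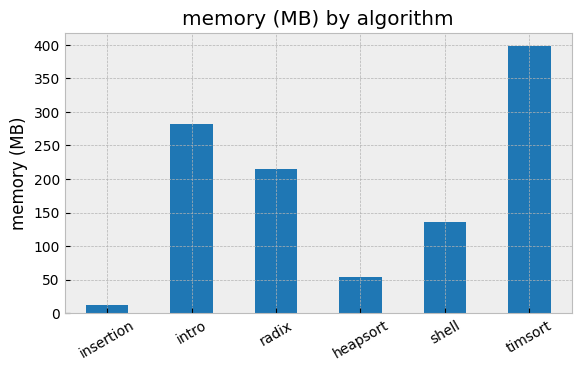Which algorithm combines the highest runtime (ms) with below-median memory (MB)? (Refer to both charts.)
insertion

Chart 2 median memory (MB) ≈ 200; below-median algorithms: insertion, heapsort, shell. Among those, insertion has the highest runtime (ms) (≈ 4000).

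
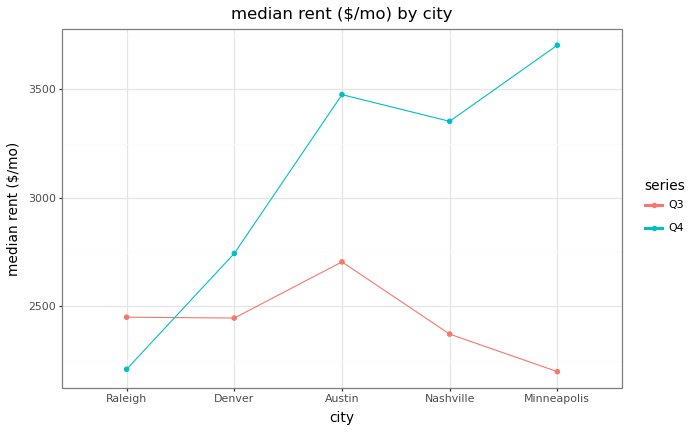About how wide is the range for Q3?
≈ 600

Max Austin ≈ 2800, min Minneapolis ≈ 2200; range ≈ 600.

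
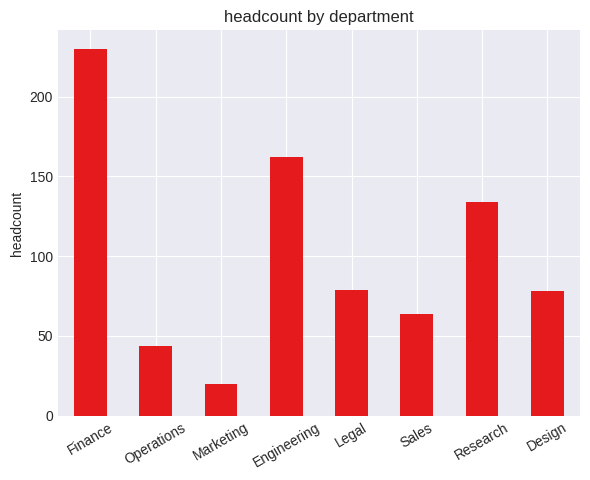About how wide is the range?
Max Finance ≈ 240, min Marketing ≈ 20; range ≈ 220.

≈ 220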